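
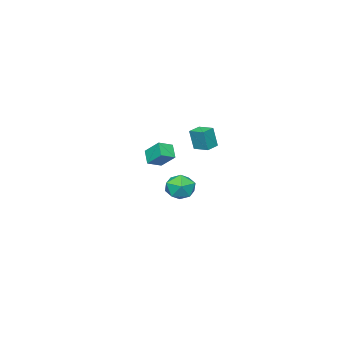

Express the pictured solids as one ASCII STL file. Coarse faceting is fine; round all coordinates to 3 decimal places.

solid 
facet normal -0.991 -0.004 0.132
outer loop
vertex -4.08 -2.446 -1.633
vertex -4.065 -1.426 -1.49
vertex -4.257 -2.257 -2.958
endloop
endfacet
facet normal -0.015 -0.990 -0.139
outer loop
vertex -3.415 -2.254 -3.07
vertex -4.08 -2.446 -1.633
vertex -4.257 -2.257 -2.958
endloop
endfacet
facet normal -0.991 -0.004 0.132
outer loop
vertex -4.257 -2.257 -2.958
vertex -4.065 -1.426 -1.49
vertex -4.242 -1.237 -2.815
endloop
endfacet
facet normal -0.131 0.140 -0.982
outer loop
vertex -4.242 -1.237 -2.815
vertex -3.415 -2.254 -3.07
vertex -4.257 -2.257 -2.958
endloop
endfacet
facet normal 0.131 -0.140 0.982
outer loop
vertex -4.08 -2.446 -1.633
vertex -3.223 -1.423 -1.602
vertex -4.065 -1.426 -1.49
endloop
endfacet
facet normal -0.015 -0.990 -0.139
outer loop
vertex -3.238 -2.443 -1.745
vertex -4.08 -2.446 -1.633
vertex -3.415 -2.254 -3.07
endloop
endfacet
facet normal 0.131 -0.140 0.982
outer loop
vertex -3.238 -2.443 -1.745
vertex -3.223 -1.423 -1.602
vertex -4.08 -2.446 -1.633
endloop
endfacet
facet normal 0.015 0.990 0.139
outer loop
vertex -4.065 -1.426 -1.49
vertex -3.223 -1.423 -1.602
vertex -4.242 -1.237 -2.815
endloop
endfacet
facet normal -0.131 0.140 -0.982
outer loop
vertex -3.4 -1.234 -2.927
vertex -3.415 -2.254 -3.07
vertex -4.242 -1.237 -2.815
endloop
endfacet
facet normal 0.015 0.990 0.139
outer loop
vertex -4.242 -1.237 -2.815
vertex -3.223 -1.423 -1.602
vertex -3.4 -1.234 -2.927
endloop
endfacet
facet normal 0.991 0.004 -0.132
outer loop
vertex -3.4 -1.234 -2.927
vertex -3.238 -2.443 -1.745
vertex -3.415 -2.254 -3.07
endloop
endfacet
facet normal 0.991 0.004 -0.132
outer loop
vertex -3.223 -1.423 -1.602
vertex -3.238 -2.443 -1.745
vertex -3.4 -1.234 -2.927
endloop
endfacet
facet normal -0.870 0.462 0.175
outer loop
vertex 3.161 3.371 -2.824
vertex 3.096 2.948 -2.028
vertex 3.511 3.749 -2.081
endloop
endfacet
facet normal -0.443 0.866 -0.232
outer loop
vertex 3.161 3.371 -2.824
vertex 3.511 3.749 -2.081
vertex 3.969 3.775 -2.86
endloop
endfacet
facet normal -0.284 0.495 -0.821
outer loop
vertex 3.161 3.371 -2.824
vertex 3.969 3.775 -2.86
vertex 3.837 2.99 -3.288
endloop
endfacet
facet normal -0.612 -0.137 -0.779
outer loop
vertex 3.161 3.371 -2.824
vertex 3.837 2.99 -3.288
vertex 3.297 2.478 -2.774
endloop
endfacet
facet normal -0.974 -0.157 -0.163
outer loop
vertex 3.161 3.371 -2.824
vertex 3.297 2.478 -2.774
vertex 3.096 2.948 -2.028
endloop
endfacet
facet normal 0.162 0.978 0.128
outer loop
vertex 3.969 3.775 -2.86
vertex 3.511 3.749 -2.081
vertex 4.403 3.602 -2.086
endloop
endfacet
facet normal -0.527 0.325 0.785
outer loop
vertex 3.511 3.749 -2.081
vertex 3.096 2.948 -2.028
vertex 3.863 3.09 -1.572
endloop
endfacet
facet normal -0.696 -0.677 0.239
outer loop
vertex 3.096 2.948 -2.028
vertex 3.297 2.478 -2.774
vertex 3.731 2.305 -2.0
endloop
endfacet
facet normal -0.110 -0.644 -0.757
outer loop
vertex 3.297 2.478 -2.774
vertex 3.837 2.99 -3.288
vertex 4.189 2.331 -2.779
endloop
endfacet
facet normal 0.420 0.379 -0.825
outer loop
vertex 3.837 2.99 -3.288
vertex 3.969 3.775 -2.86
vertex 4.604 3.132 -2.832
endloop
endfacet
facet normal 0.612 0.137 0.779
outer loop
vertex 4.539 2.709 -2.036
vertex 4.403 3.602 -2.086
vertex 3.863 3.09 -1.572
endloop
endfacet
facet normal 0.284 -0.495 0.821
outer loop
vertex 4.539 2.709 -2.036
vertex 3.863 3.09 -1.572
vertex 3.731 2.305 -2.0
endloop
endfacet
facet normal 0.443 -0.866 0.232
outer loop
vertex 4.539 2.709 -2.036
vertex 3.731 2.305 -2.0
vertex 4.189 2.331 -2.779
endloop
endfacet
facet normal 0.870 -0.462 -0.175
outer loop
vertex 4.539 2.709 -2.036
vertex 4.189 2.331 -2.779
vertex 4.604 3.132 -2.832
endloop
endfacet
facet normal 0.974 0.157 0.163
outer loop
vertex 4.539 2.709 -2.036
vertex 4.604 3.132 -2.832
vertex 4.403 3.602 -2.086
endloop
endfacet
facet normal 0.110 0.644 0.757
outer loop
vertex 3.863 3.09 -1.572
vertex 4.403 3.602 -2.086
vertex 3.511 3.749 -2.081
endloop
endfacet
facet normal -0.420 -0.379 0.825
outer loop
vertex 3.731 2.305 -2.0
vertex 3.863 3.09 -1.572
vertex 3.096 2.948 -2.028
endloop
endfacet
facet normal -0.162 -0.978 -0.128
outer loop
vertex 4.189 2.331 -2.779
vertex 3.731 2.305 -2.0
vertex 3.297 2.478 -2.774
endloop
endfacet
facet normal 0.527 -0.325 -0.785
outer loop
vertex 4.604 3.132 -2.832
vertex 4.189 2.331 -2.779
vertex 3.837 2.99 -3.288
endloop
endfacet
facet normal 0.696 0.677 -0.239
outer loop
vertex 4.403 3.602 -2.086
vertex 4.604 3.132 -2.832
vertex 3.969 3.775 -2.86
endloop
endfacet
facet normal -0.455 -0.584 0.672
outer loop
vertex -2.049 -3.63 -2.569
vertex -2.904 -3.352 -2.906
vertex -2.035 -4.638 -3.436
endloop
endfacet
facet normal 0.891 -0.289 0.351
outer loop
vertex -1.576 -4.048 -4.114
vertex -2.049 -3.63 -2.569
vertex -2.035 -4.638 -3.436
endloop
endfacet
facet normal -0.455 -0.584 0.672
outer loop
vertex -2.035 -4.638 -3.436
vertex -2.904 -3.352 -2.906
vertex -2.89 -4.36 -3.773
endloop
endfacet
facet normal 0.011 -0.758 -0.652
outer loop
vertex -2.89 -4.36 -3.773
vertex -1.576 -4.048 -4.114
vertex -2.035 -4.638 -3.436
endloop
endfacet
facet normal -0.011 0.758 0.652
outer loop
vertex -2.049 -3.63 -2.569
vertex -2.445 -2.762 -3.584
vertex -2.904 -3.352 -2.906
endloop
endfacet
facet normal 0.891 -0.289 0.351
outer loop
vertex -1.59 -3.04 -3.247
vertex -2.049 -3.63 -2.569
vertex -1.576 -4.048 -4.114
endloop
endfacet
facet normal -0.011 0.758 0.652
outer loop
vertex -1.59 -3.04 -3.247
vertex -2.445 -2.762 -3.584
vertex -2.049 -3.63 -2.569
endloop
endfacet
facet normal -0.891 0.289 -0.351
outer loop
vertex -2.904 -3.352 -2.906
vertex -2.445 -2.762 -3.584
vertex -2.89 -4.36 -3.773
endloop
endfacet
facet normal 0.011 -0.758 -0.652
outer loop
vertex -2.431 -3.77 -4.451
vertex -1.576 -4.048 -4.114
vertex -2.89 -4.36 -3.773
endloop
endfacet
facet normal -0.891 0.289 -0.351
outer loop
vertex -2.89 -4.36 -3.773
vertex -2.445 -2.762 -3.584
vertex -2.431 -3.77 -4.451
endloop
endfacet
facet normal 0.455 0.584 -0.672
outer loop
vertex -2.431 -3.77 -4.451
vertex -1.59 -3.04 -3.247
vertex -1.576 -4.048 -4.114
endloop
endfacet
facet normal 0.455 0.584 -0.672
outer loop
vertex -2.445 -2.762 -3.584
vertex -1.59 -3.04 -3.247
vertex -2.431 -3.77 -4.451
endloop
endfacet

endsolid


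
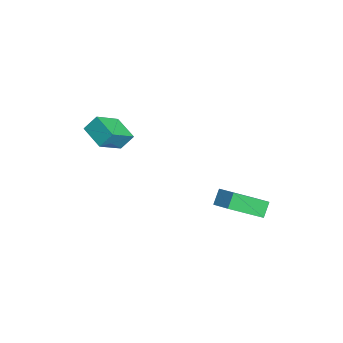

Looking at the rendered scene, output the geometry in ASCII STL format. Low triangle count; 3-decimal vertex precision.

solid 
facet normal -0.902 -0.337 0.270
outer loop
vertex -2.167 -2.165 2.176
vertex -2.192 -1.562 2.844
vertex -2.891 -1.053 1.145
endloop
endfacet
facet normal 0.028 -0.670 -0.742
outer loop
vertex -1.728 -0.618 0.796
vertex -2.167 -2.165 2.176
vertex -2.891 -1.053 1.145
endloop
endfacet
facet normal -0.902 -0.338 0.270
outer loop
vertex -2.891 -1.053 1.145
vertex -2.192 -1.562 2.844
vertex -2.917 -0.451 1.813
endloop
endfacet
facet normal -0.431 0.662 -0.613
outer loop
vertex -2.917 -0.451 1.813
vertex -1.728 -0.618 0.796
vertex -2.891 -1.053 1.145
endloop
endfacet
facet normal 0.431 -0.662 0.613
outer loop
vertex -2.167 -2.165 2.176
vertex -1.029 -1.127 2.495
vertex -2.192 -1.562 2.844
endloop
endfacet
facet normal 0.028 -0.670 -0.742
outer loop
vertex -1.003 -1.729 1.827
vertex -2.167 -2.165 2.176
vertex -1.728 -0.618 0.796
endloop
endfacet
facet normal 0.432 -0.662 0.613
outer loop
vertex -1.003 -1.729 1.827
vertex -1.029 -1.127 2.495
vertex -2.167 -2.165 2.176
endloop
endfacet
facet normal -0.028 0.670 0.742
outer loop
vertex -2.192 -1.562 2.844
vertex -1.029 -1.127 2.495
vertex -2.917 -0.451 1.813
endloop
endfacet
facet normal -0.432 0.661 -0.613
outer loop
vertex -1.753 -0.015 1.464
vertex -1.728 -0.618 0.796
vertex -2.917 -0.451 1.813
endloop
endfacet
facet normal -0.028 0.670 0.742
outer loop
vertex -2.917 -0.451 1.813
vertex -1.029 -1.127 2.495
vertex -1.753 -0.015 1.464
endloop
endfacet
facet normal 0.902 0.337 -0.271
outer loop
vertex -1.753 -0.015 1.464
vertex -1.003 -1.729 1.827
vertex -1.728 -0.618 0.796
endloop
endfacet
facet normal 0.902 0.338 -0.269
outer loop
vertex -1.029 -1.127 2.495
vertex -1.003 -1.729 1.827
vertex -1.753 -0.015 1.464
endloop
endfacet
facet normal -0.831 -0.374 -0.412
outer loop
vertex 1.049 3.094 -0.471
vertex 0.898 4.787 -1.704
vertex 1.518 2.704 -1.064
endloop
endfacet
facet normal 0.072 -0.806 0.587
outer loop
vertex 2.382 3.093 -0.636
vertex 1.049 3.094 -0.471
vertex 1.518 2.704 -1.064
endloop
endfacet
facet normal -0.832 -0.374 -0.411
outer loop
vertex 1.518 2.704 -1.064
vertex 0.898 4.787 -1.704
vertex 1.366 4.397 -2.297
endloop
endfacet
facet normal 0.552 -0.458 -0.697
outer loop
vertex 1.366 4.397 -2.297
vertex 2.382 3.093 -0.636
vertex 1.518 2.704 -1.064
endloop
endfacet
facet normal -0.552 0.458 0.697
outer loop
vertex 1.049 3.094 -0.471
vertex 1.762 5.176 -1.276
vertex 0.898 4.787 -1.704
endloop
endfacet
facet normal 0.072 -0.806 0.587
outer loop
vertex 1.914 3.483 -0.043
vertex 1.049 3.094 -0.471
vertex 2.382 3.093 -0.636
endloop
endfacet
facet normal -0.551 0.458 0.697
outer loop
vertex 1.914 3.483 -0.043
vertex 1.762 5.176 -1.276
vertex 1.049 3.094 -0.471
endloop
endfacet
facet normal -0.072 0.806 -0.587
outer loop
vertex 0.898 4.787 -1.704
vertex 1.762 5.176 -1.276
vertex 1.366 4.397 -2.297
endloop
endfacet
facet normal 0.551 -0.459 -0.697
outer loop
vertex 2.231 4.786 -1.869
vertex 2.382 3.093 -0.636
vertex 1.366 4.397 -2.297
endloop
endfacet
facet normal -0.072 0.806 -0.587
outer loop
vertex 1.366 4.397 -2.297
vertex 1.762 5.176 -1.276
vertex 2.231 4.786 -1.869
endloop
endfacet
facet normal 0.832 0.373 0.411
outer loop
vertex 2.231 4.786 -1.869
vertex 1.914 3.483 -0.043
vertex 2.382 3.093 -0.636
endloop
endfacet
facet normal 0.831 0.374 0.411
outer loop
vertex 1.762 5.176 -1.276
vertex 1.914 3.483 -0.043
vertex 2.231 4.786 -1.869
endloop
endfacet

endsolid


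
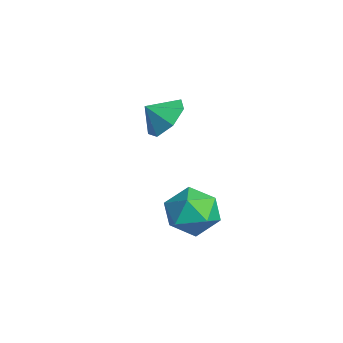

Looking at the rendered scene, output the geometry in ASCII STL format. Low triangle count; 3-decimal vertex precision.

solid 
facet normal 0.175 0.735 -0.655
outer loop
vertex -2.151 -0.625 -1.225
vertex -2.88 -0.061 -0.787
vertex -1.885 -0.099 -0.564
endloop
endfacet
facet normal 0.583 -0.733 0.349
outer loop
vertex -2.151 -0.625 -1.225
vertex -1.885 -0.099 -0.564
vertex -3.06 -0.819 -0.113
endloop
endfacet
facet normal 0.175 0.736 -0.654
outer loop
vertex -1.885 -0.099 -0.564
vertex -2.88 -0.061 -0.787
vertex -2.368 0.454 -0.071
endloop
endfacet
facet normal 0.495 -0.296 0.817
outer loop
vertex -1.885 -0.099 -0.564
vertex -2.368 0.454 -0.071
vertex -3.06 -0.819 -0.113
endloop
endfacet
facet normal 0.175 0.736 -0.654
outer loop
vertex -2.368 0.454 -0.071
vertex -2.88 -0.061 -0.787
vertex -3.237 0.62 -0.117
endloop
endfacet
facet normal -0.054 -0.004 0.999
outer loop
vertex -2.368 0.454 -0.071
vertex -3.237 0.62 -0.117
vertex -3.06 -0.819 -0.113
endloop
endfacet
facet normal 0.176 0.736 -0.654
outer loop
vertex -3.237 0.62 -0.117
vertex -2.88 -0.061 -0.787
vertex -3.836 0.273 -0.668
endloop
endfacet
facet normal -0.650 -0.078 0.756
outer loop
vertex -3.237 0.62 -0.117
vertex -3.836 0.273 -0.668
vertex -3.06 -0.819 -0.113
endloop
endfacet
facet normal 0.175 0.735 -0.655
outer loop
vertex -3.836 0.273 -0.668
vertex -2.88 -0.061 -0.787
vertex -3.716 -0.326 -1.308
endloop
endfacet
facet normal -0.844 -0.461 0.273
outer loop
vertex -3.836 0.273 -0.668
vertex -3.716 -0.326 -1.308
vertex -3.06 -0.819 -0.113
endloop
endfacet
facet normal 0.175 0.735 -0.655
outer loop
vertex -3.716 -0.326 -1.308
vertex -2.88 -0.061 -0.787
vertex -2.966 -0.725 -1.556
endloop
endfacet
facet normal -0.490 -0.867 -0.088
outer loop
vertex -3.716 -0.326 -1.308
vertex -2.966 -0.725 -1.556
vertex -3.06 -0.819 -0.113
endloop
endfacet
facet normal 0.176 0.735 -0.655
outer loop
vertex -2.966 -0.725 -1.556
vertex -2.88 -0.061 -0.787
vertex -2.151 -0.625 -1.225
endloop
endfacet
facet normal 0.144 -0.988 -0.055
outer loop
vertex -2.966 -0.725 -1.556
vertex -2.151 -0.625 -1.225
vertex -3.06 -0.819 -0.113
endloop
endfacet
facet normal -0.425 0.656 0.624
outer loop
vertex 0.444 0.527 -3.101
vertex 0.466 -0.241 -2.279
vertex 1.337 0.457 -2.419
endloop
endfacet
facet normal -0.026 0.990 0.136
outer loop
vertex 0.444 0.527 -3.101
vertex 1.337 0.457 -2.419
vertex 1.483 0.612 -3.524
endloop
endfacet
facet normal -0.274 0.815 -0.510
outer loop
vertex 0.444 0.527 -3.101
vertex 1.483 0.612 -3.524
vertex 0.702 0.01 -4.066
endloop
endfacet
facet normal -0.827 0.373 -0.421
outer loop
vertex 0.444 0.527 -3.101
vertex 0.702 0.01 -4.066
vertex 0.073 -0.517 -3.296
endloop
endfacet
facet normal -0.920 0.274 0.281
outer loop
vertex 0.444 0.527 -3.101
vertex 0.073 -0.517 -3.296
vertex 0.466 -0.241 -2.279
endloop
endfacet
facet normal 0.641 0.744 0.189
outer loop
vertex 1.483 0.612 -3.524
vertex 1.337 0.457 -2.419
vertex 2.147 -0.103 -2.964
endloop
endfacet
facet normal -0.004 0.202 0.979
outer loop
vertex 1.337 0.457 -2.419
vertex 0.466 -0.241 -2.279
vertex 1.518 -0.63 -2.194
endloop
endfacet
facet normal -0.805 -0.416 0.424
outer loop
vertex 0.466 -0.241 -2.279
vertex 0.073 -0.517 -3.296
vertex 0.737 -1.232 -2.736
endloop
endfacet
facet normal -0.655 -0.256 -0.711
outer loop
vertex 0.073 -0.517 -3.296
vertex 0.702 0.01 -4.066
vertex 0.883 -1.077 -3.841
endloop
endfacet
facet normal 0.239 0.460 -0.855
outer loop
vertex 0.702 0.01 -4.066
vertex 1.483 0.612 -3.524
vertex 1.754 -0.379 -3.981
endloop
endfacet
facet normal 0.827 -0.373 0.421
outer loop
vertex 1.776 -1.147 -3.159
vertex 2.147 -0.103 -2.964
vertex 1.518 -0.63 -2.194
endloop
endfacet
facet normal 0.274 -0.815 0.510
outer loop
vertex 1.776 -1.147 -3.159
vertex 1.518 -0.63 -2.194
vertex 0.737 -1.232 -2.736
endloop
endfacet
facet normal 0.026 -0.990 -0.136
outer loop
vertex 1.776 -1.147 -3.159
vertex 0.737 -1.232 -2.736
vertex 0.883 -1.077 -3.841
endloop
endfacet
facet normal 0.425 -0.656 -0.624
outer loop
vertex 1.776 -1.147 -3.159
vertex 0.883 -1.077 -3.841
vertex 1.754 -0.379 -3.981
endloop
endfacet
facet normal 0.920 -0.274 -0.281
outer loop
vertex 1.776 -1.147 -3.159
vertex 1.754 -0.379 -3.981
vertex 2.147 -0.103 -2.964
endloop
endfacet
facet normal 0.655 0.256 0.711
outer loop
vertex 1.518 -0.63 -2.194
vertex 2.147 -0.103 -2.964
vertex 1.337 0.457 -2.419
endloop
endfacet
facet normal -0.239 -0.460 0.855
outer loop
vertex 0.737 -1.232 -2.736
vertex 1.518 -0.63 -2.194
vertex 0.466 -0.241 -2.279
endloop
endfacet
facet normal -0.641 -0.744 -0.189
outer loop
vertex 0.883 -1.077 -3.841
vertex 0.737 -1.232 -2.736
vertex 0.073 -0.517 -3.296
endloop
endfacet
facet normal 0.004 -0.202 -0.979
outer loop
vertex 1.754 -0.379 -3.981
vertex 0.883 -1.077 -3.841
vertex 0.702 0.01 -4.066
endloop
endfacet
facet normal 0.805 0.416 -0.424
outer loop
vertex 2.147 -0.103 -2.964
vertex 1.754 -0.379 -3.981
vertex 1.483 0.612 -3.524
endloop
endfacet

endsolid


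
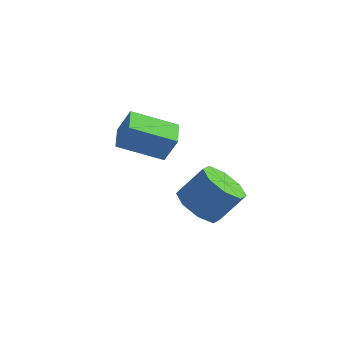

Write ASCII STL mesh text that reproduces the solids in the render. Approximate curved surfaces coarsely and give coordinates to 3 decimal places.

solid 
facet normal -0.501 -0.415 -0.760
outer loop
vertex 2.638 0.677 0.85
vertex 1.876 0.491 1.454
vertex 2.138 1.246 0.869
endloop
endfacet
facet normal 0.560 0.514 -0.650
outer loop
vertex 2.638 0.677 0.85
vertex 2.138 1.246 0.869
vertex 3.385 1.294 1.981
endloop
endfacet
facet normal 0.560 0.515 -0.650
outer loop
vertex 3.385 1.294 1.981
vertex 2.138 1.246 0.869
vertex 2.885 1.863 2.001
endloop
endfacet
facet normal 0.502 0.415 0.759
outer loop
vertex 3.385 1.294 1.981
vertex 2.885 1.863 2.001
vertex 2.624 1.109 2.586
endloop
endfacet
facet normal -0.502 -0.414 -0.759
outer loop
vertex 2.138 1.246 0.869
vertex 1.876 0.491 1.454
vertex 1.485 1.373 1.232
endloop
endfacet
facet normal -0.071 0.895 -0.441
outer loop
vertex 2.138 1.246 0.869
vertex 1.485 1.373 1.232
vertex 2.885 1.863 2.001
endloop
endfacet
facet normal -0.071 0.895 -0.441
outer loop
vertex 2.885 1.863 2.001
vertex 1.485 1.373 1.232
vertex 2.232 1.99 2.363
endloop
endfacet
facet normal 0.502 0.415 0.759
outer loop
vertex 2.885 1.863 2.001
vertex 2.232 1.99 2.363
vertex 2.624 1.109 2.586
endloop
endfacet
facet normal -0.501 -0.414 -0.760
outer loop
vertex 1.485 1.373 1.232
vertex 1.876 0.491 1.454
vertex 1.061 0.983 1.724
endloop
endfacet
facet normal -0.660 0.751 0.026
outer loop
vertex 1.485 1.373 1.232
vertex 1.061 0.983 1.724
vertex 2.232 1.99 2.363
endloop
endfacet
facet normal -0.660 0.751 0.025
outer loop
vertex 2.232 1.99 2.363
vertex 1.061 0.983 1.724
vertex 1.808 1.601 2.856
endloop
endfacet
facet normal 0.502 0.415 0.759
outer loop
vertex 2.232 1.99 2.363
vertex 1.808 1.601 2.856
vertex 2.624 1.109 2.586
endloop
endfacet
facet normal -0.502 -0.415 -0.759
outer loop
vertex 1.061 0.983 1.724
vertex 1.876 0.491 1.454
vertex 1.115 0.306 2.059
endloop
endfacet
facet normal -0.862 0.168 0.478
outer loop
vertex 1.061 0.983 1.724
vertex 1.115 0.306 2.059
vertex 1.808 1.601 2.856
endloop
endfacet
facet normal -0.862 0.167 0.478
outer loop
vertex 1.808 1.601 2.856
vertex 1.115 0.306 2.059
vertex 1.862 0.923 3.19
endloop
endfacet
facet normal 0.501 0.414 0.760
outer loop
vertex 1.808 1.601 2.856
vertex 1.862 0.923 3.19
vertex 2.624 1.109 2.586
endloop
endfacet
facet normal -0.502 -0.415 -0.759
outer loop
vertex 1.115 0.306 2.059
vertex 1.876 0.491 1.454
vertex 1.615 -0.263 2.039
endloop
endfacet
facet normal -0.559 -0.514 0.650
outer loop
vertex 1.115 0.306 2.059
vertex 1.615 -0.263 2.039
vertex 1.862 0.923 3.19
endloop
endfacet
facet normal -0.560 -0.514 0.650
outer loop
vertex 1.862 0.923 3.19
vertex 1.615 -0.263 2.039
vertex 2.362 0.354 3.171
endloop
endfacet
facet normal 0.501 0.415 0.760
outer loop
vertex 1.862 0.923 3.19
vertex 2.362 0.354 3.171
vertex 2.624 1.109 2.586
endloop
endfacet
facet normal -0.502 -0.415 -0.759
outer loop
vertex 1.615 -0.263 2.039
vertex 1.876 0.491 1.454
vertex 2.268 -0.39 1.677
endloop
endfacet
facet normal 0.071 -0.895 0.441
outer loop
vertex 1.615 -0.263 2.039
vertex 2.268 -0.39 1.677
vertex 2.362 0.354 3.171
endloop
endfacet
facet normal 0.071 -0.895 0.441
outer loop
vertex 2.362 0.354 3.171
vertex 2.268 -0.39 1.677
vertex 3.015 0.227 2.808
endloop
endfacet
facet normal 0.502 0.414 0.759
outer loop
vertex 2.362 0.354 3.171
vertex 3.015 0.227 2.808
vertex 2.624 1.109 2.586
endloop
endfacet
facet normal -0.502 -0.415 -0.759
outer loop
vertex 2.268 -0.39 1.677
vertex 1.876 0.491 1.454
vertex 2.692 -0.001 1.184
endloop
endfacet
facet normal 0.659 -0.751 -0.026
outer loop
vertex 2.268 -0.39 1.677
vertex 2.692 -0.001 1.184
vertex 3.015 0.227 2.808
endloop
endfacet
facet normal 0.660 -0.751 -0.026
outer loop
vertex 3.015 0.227 2.808
vertex 2.692 -0.001 1.184
vertex 3.439 0.617 2.316
endloop
endfacet
facet normal 0.501 0.414 0.760
outer loop
vertex 3.015 0.227 2.808
vertex 3.439 0.617 2.316
vertex 2.624 1.109 2.586
endloop
endfacet
facet normal -0.501 -0.414 -0.760
outer loop
vertex 2.692 -0.001 1.184
vertex 1.876 0.491 1.454
vertex 2.638 0.677 0.85
endloop
endfacet
facet normal 0.862 -0.167 -0.478
outer loop
vertex 2.692 -0.001 1.184
vertex 2.638 0.677 0.85
vertex 3.439 0.617 2.316
endloop
endfacet
facet normal 0.862 -0.168 -0.478
outer loop
vertex 3.439 0.617 2.316
vertex 2.638 0.677 0.85
vertex 3.385 1.294 1.981
endloop
endfacet
facet normal 0.502 0.415 0.759
outer loop
vertex 3.439 0.617 2.316
vertex 3.385 1.294 1.981
vertex 2.624 1.109 2.586
endloop
endfacet
facet normal -0.820 -0.404 0.406
outer loop
vertex -1.65 2.173 3.474
vertex -2.094 3.194 3.592
vertex -2.165 2.079 2.34
endloop
endfacet
facet normal 0.397 -0.912 -0.105
outer loop
vertex -0.566 2.866 1.548
vertex -1.65 2.173 3.474
vertex -2.165 2.079 2.34
endloop
endfacet
facet normal -0.821 -0.403 0.405
outer loop
vertex -2.165 2.079 2.34
vertex -2.094 3.194 3.592
vertex -2.609 3.101 2.457
endloop
endfacet
facet normal -0.413 -0.075 -0.908
outer loop
vertex -2.609 3.101 2.457
vertex -0.566 2.866 1.548
vertex -2.165 2.079 2.34
endloop
endfacet
facet normal 0.413 0.075 0.908
outer loop
vertex -1.65 2.173 3.474
vertex -0.495 3.981 2.8
vertex -2.094 3.194 3.592
endloop
endfacet
facet normal 0.396 -0.912 -0.105
outer loop
vertex -0.051 2.959 2.683
vertex -1.65 2.173 3.474
vertex -0.566 2.866 1.548
endloop
endfacet
facet normal 0.412 0.075 0.908
outer loop
vertex -0.051 2.959 2.683
vertex -0.495 3.981 2.8
vertex -1.65 2.173 3.474
endloop
endfacet
facet normal -0.397 0.912 0.105
outer loop
vertex -2.094 3.194 3.592
vertex -0.495 3.981 2.8
vertex -2.609 3.101 2.457
endloop
endfacet
facet normal -0.413 -0.074 -0.908
outer loop
vertex -1.01 3.887 1.666
vertex -0.566 2.866 1.548
vertex -2.609 3.101 2.457
endloop
endfacet
facet normal -0.397 0.912 0.105
outer loop
vertex -2.609 3.101 2.457
vertex -0.495 3.981 2.8
vertex -1.01 3.887 1.666
endloop
endfacet
facet normal 0.820 0.404 -0.405
outer loop
vertex -1.01 3.887 1.666
vertex -0.051 2.959 2.683
vertex -0.566 2.866 1.548
endloop
endfacet
facet normal 0.820 0.403 -0.406
outer loop
vertex -0.495 3.981 2.8
vertex -0.051 2.959 2.683
vertex -1.01 3.887 1.666
endloop
endfacet

endsolid


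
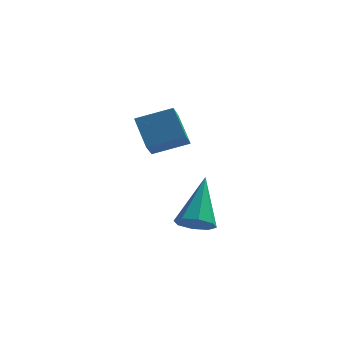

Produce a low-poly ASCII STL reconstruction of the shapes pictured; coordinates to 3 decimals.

solid 
facet normal -0.406 0.548 0.732
outer loop
vertex 0.022 2.646 3.561
vertex 1.356 3.0 4.036
vertex 0.023 3.623 2.83
endloop
endfacet
facet normal -0.914 -0.243 -0.326
outer loop
vertex 0.604 2.84 1.784
vertex 0.022 2.646 3.561
vertex 0.023 3.623 2.83
endloop
endfacet
facet normal -0.406 0.548 0.732
outer loop
vertex 0.023 3.623 2.83
vertex 1.356 3.0 4.036
vertex 1.358 3.977 3.306
endloop
endfacet
facet normal 0.001 0.801 -0.599
outer loop
vertex 1.358 3.977 3.306
vertex 0.604 2.84 1.784
vertex 0.023 3.623 2.83
endloop
endfacet
facet normal -0.001 -0.801 0.599
outer loop
vertex 0.022 2.646 3.561
vertex 1.937 2.217 2.99
vertex 1.356 3.0 4.036
endloop
endfacet
facet normal -0.914 -0.242 -0.326
outer loop
vertex 0.602 1.863 2.514
vertex 0.022 2.646 3.561
vertex 0.604 2.84 1.784
endloop
endfacet
facet normal -0.001 -0.801 0.599
outer loop
vertex 0.602 1.863 2.514
vertex 1.937 2.217 2.99
vertex 0.022 2.646 3.561
endloop
endfacet
facet normal 0.914 0.242 0.326
outer loop
vertex 1.356 3.0 4.036
vertex 1.937 2.217 2.99
vertex 1.358 3.977 3.306
endloop
endfacet
facet normal 0.001 0.801 -0.599
outer loop
vertex 1.938 3.194 2.259
vertex 0.604 2.84 1.784
vertex 1.358 3.977 3.306
endloop
endfacet
facet normal 0.914 0.242 0.325
outer loop
vertex 1.358 3.977 3.306
vertex 1.937 2.217 2.99
vertex 1.938 3.194 2.259
endloop
endfacet
facet normal 0.406 -0.548 -0.732
outer loop
vertex 1.938 3.194 2.259
vertex 0.602 1.863 2.514
vertex 0.604 2.84 1.784
endloop
endfacet
facet normal 0.406 -0.548 -0.732
outer loop
vertex 1.937 2.217 2.99
vertex 0.602 1.863 2.514
vertex 1.938 3.194 2.259
endloop
endfacet
facet normal -0.048 -0.687 -0.725
outer loop
vertex 3.215 -0.823 -0.046
vertex 2.85 -1.269 0.401
vertex 2.662 -0.751 -0.078
endloop
endfacet
facet normal 0.141 0.888 -0.438
outer loop
vertex 3.215 -0.823 -0.046
vertex 2.662 -0.751 -0.078
vertex 2.95 0.209 1.959
endloop
endfacet
facet normal -0.046 -0.687 -0.725
outer loop
vertex 2.662 -0.751 -0.078
vertex 2.85 -1.269 0.401
vertex 2.219 -0.983 0.17
endloop
endfacet
facet normal -0.565 0.774 -0.285
outer loop
vertex 2.662 -0.751 -0.078
vertex 2.219 -0.983 0.17
vertex 2.95 0.209 1.959
endloop
endfacet
facet normal -0.047 -0.688 -0.724
outer loop
vertex 2.219 -0.983 0.17
vertex 2.85 -1.269 0.401
vertex 2.145 -1.382 0.554
endloop
endfacet
facet normal -0.931 0.328 0.162
outer loop
vertex 2.219 -0.983 0.17
vertex 2.145 -1.382 0.554
vertex 2.95 0.209 1.959
endloop
endfacet
facet normal -0.047 -0.688 -0.725
outer loop
vertex 2.145 -1.382 0.554
vertex 2.85 -1.269 0.401
vertex 2.484 -1.715 0.848
endloop
endfacet
facet normal -0.743 -0.190 0.641
outer loop
vertex 2.145 -1.382 0.554
vertex 2.484 -1.715 0.848
vertex 2.95 0.209 1.959
endloop
endfacet
facet normal -0.048 -0.687 -0.725
outer loop
vertex 2.484 -1.715 0.848
vertex 2.85 -1.269 0.401
vertex 3.037 -1.787 0.88
endloop
endfacet
facet normal -0.112 -0.476 0.872
outer loop
vertex 2.484 -1.715 0.848
vertex 3.037 -1.787 0.88
vertex 2.95 0.209 1.959
endloop
endfacet
facet normal -0.047 -0.687 -0.725
outer loop
vertex 3.037 -1.787 0.88
vertex 2.85 -1.269 0.401
vertex 3.48 -1.555 0.631
endloop
endfacet
facet normal 0.594 -0.363 0.718
outer loop
vertex 3.037 -1.787 0.88
vertex 3.48 -1.555 0.631
vertex 2.95 0.209 1.959
endloop
endfacet
facet normal -0.047 -0.687 -0.725
outer loop
vertex 3.48 -1.555 0.631
vertex 2.85 -1.269 0.401
vertex 3.554 -1.156 0.248
endloop
endfacet
facet normal 0.959 0.083 0.272
outer loop
vertex 3.48 -1.555 0.631
vertex 3.554 -1.156 0.248
vertex 2.95 0.209 1.959
endloop
endfacet
facet normal -0.047 -0.688 -0.725
outer loop
vertex 3.554 -1.156 0.248
vertex 2.85 -1.269 0.401
vertex 3.215 -0.823 -0.046
endloop
endfacet
facet normal 0.771 0.602 -0.208
outer loop
vertex 3.554 -1.156 0.248
vertex 3.215 -0.823 -0.046
vertex 2.95 0.209 1.959
endloop
endfacet

endsolid


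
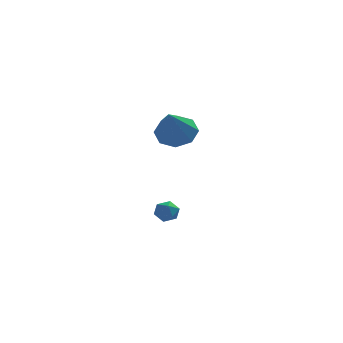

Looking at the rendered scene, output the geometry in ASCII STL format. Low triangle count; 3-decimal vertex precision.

solid 
facet normal -0.865 0.445 0.232
outer loop
vertex 0.029 3.056 -2.444
vertex -0.292 2.59 -2.747
vertex -0.155 2.531 -2.123
endloop
endfacet
facet normal -0.370 0.576 0.729
outer loop
vertex 0.029 3.056 -2.444
vertex -0.155 2.531 -2.123
vertex 0.428 2.78 -2.024
endloop
endfacet
facet normal 0.184 0.893 0.411
outer loop
vertex 0.029 3.056 -2.444
vertex 0.428 2.78 -2.024
vertex 0.651 2.993 -2.586
endloop
endfacet
facet normal 0.032 0.958 -0.285
outer loop
vertex 0.029 3.056 -2.444
vertex 0.651 2.993 -2.586
vertex 0.206 2.875 -3.033
endloop
endfacet
facet normal -0.617 0.681 -0.395
outer loop
vertex 0.029 3.056 -2.444
vertex 0.206 2.875 -3.033
vertex -0.292 2.59 -2.747
endloop
endfacet
facet normal -0.146 -0.050 0.988
outer loop
vertex 0.428 2.78 -2.024
vertex -0.155 2.531 -2.123
vertex 0.354 2.145 -2.067
endloop
endfacet
facet normal -0.947 -0.262 0.183
outer loop
vertex -0.155 2.531 -2.123
vertex -0.292 2.59 -2.747
vertex -0.091 2.027 -2.514
endloop
endfacet
facet normal -0.545 0.120 -0.830
outer loop
vertex -0.292 2.59 -2.747
vertex 0.206 2.875 -3.033
vertex 0.132 2.24 -3.076
endloop
endfacet
facet normal 0.503 0.569 -0.651
outer loop
vertex 0.206 2.875 -3.033
vertex 0.651 2.993 -2.586
vertex 0.715 2.489 -2.977
endloop
endfacet
facet normal 0.749 0.463 0.473
outer loop
vertex 0.651 2.993 -2.586
vertex 0.428 2.78 -2.024
vertex 0.852 2.43 -2.353
endloop
endfacet
facet normal -0.032 -0.958 0.285
outer loop
vertex 0.531 1.964 -2.656
vertex 0.354 2.145 -2.067
vertex -0.091 2.027 -2.514
endloop
endfacet
facet normal -0.184 -0.893 -0.411
outer loop
vertex 0.531 1.964 -2.656
vertex -0.091 2.027 -2.514
vertex 0.132 2.24 -3.076
endloop
endfacet
facet normal 0.370 -0.576 -0.729
outer loop
vertex 0.531 1.964 -2.656
vertex 0.132 2.24 -3.076
vertex 0.715 2.489 -2.977
endloop
endfacet
facet normal 0.865 -0.445 -0.232
outer loop
vertex 0.531 1.964 -2.656
vertex 0.715 2.489 -2.977
vertex 0.852 2.43 -2.353
endloop
endfacet
facet normal 0.617 -0.681 0.395
outer loop
vertex 0.531 1.964 -2.656
vertex 0.852 2.43 -2.353
vertex 0.354 2.145 -2.067
endloop
endfacet
facet normal -0.503 -0.569 0.651
outer loop
vertex -0.091 2.027 -2.514
vertex 0.354 2.145 -2.067
vertex -0.155 2.531 -2.123
endloop
endfacet
facet normal -0.749 -0.463 -0.473
outer loop
vertex 0.132 2.24 -3.076
vertex -0.091 2.027 -2.514
vertex -0.292 2.59 -2.747
endloop
endfacet
facet normal 0.146 0.050 -0.988
outer loop
vertex 0.715 2.489 -2.977
vertex 0.132 2.24 -3.076
vertex 0.206 2.875 -3.033
endloop
endfacet
facet normal 0.947 0.262 -0.183
outer loop
vertex 0.852 2.43 -2.353
vertex 0.715 2.489 -2.977
vertex 0.651 2.993 -2.586
endloop
endfacet
facet normal 0.545 -0.120 0.830
outer loop
vertex 0.354 2.145 -2.067
vertex 0.852 2.43 -2.353
vertex 0.428 2.78 -2.024
endloop
endfacet
facet normal 0.157 0.698 -0.699
outer loop
vertex 1.371 0.624 2.329
vertex 0.705 1.212 2.766
vertex 1.682 1.076 2.85
endloop
endfacet
facet normal 0.760 -0.641 0.103
outer loop
vertex 1.371 0.624 2.329
vertex 1.682 1.076 2.85
vertex 0.375 -0.252 4.234
endloop
endfacet
facet normal 0.157 0.697 -0.700
outer loop
vertex 1.682 1.076 2.85
vertex 0.705 1.212 2.766
vertex 1.421 1.609 3.322
endloop
endfacet
facet normal 0.786 -0.147 0.601
outer loop
vertex 1.682 1.076 2.85
vertex 1.421 1.609 3.322
vertex 0.375 -0.252 4.234
endloop
endfacet
facet normal 0.157 0.697 -0.700
outer loop
vertex 1.421 1.609 3.322
vertex 0.705 1.212 2.766
vertex 0.741 1.909 3.468
endloop
endfacet
facet normal 0.314 0.269 0.910
outer loop
vertex 1.421 1.609 3.322
vertex 0.741 1.909 3.468
vertex 0.375 -0.252 4.234
endloop
endfacet
facet normal 0.157 0.697 -0.700
outer loop
vertex 0.741 1.909 3.468
vertex 0.705 1.212 2.766
vertex 0.04 1.8 3.202
endloop
endfacet
facet normal -0.379 0.366 0.850
outer loop
vertex 0.741 1.909 3.468
vertex 0.04 1.8 3.202
vertex 0.375 -0.252 4.234
endloop
endfacet
facet normal 0.158 0.697 -0.699
outer loop
vertex 0.04 1.8 3.202
vertex 0.705 1.212 2.766
vertex -0.272 1.348 2.681
endloop
endfacet
facet normal -0.886 0.085 0.457
outer loop
vertex 0.04 1.8 3.202
vertex -0.272 1.348 2.681
vertex 0.375 -0.252 4.234
endloop
endfacet
facet normal 0.158 0.697 -0.700
outer loop
vertex -0.272 1.348 2.681
vertex 0.705 1.212 2.766
vertex -0.011 0.815 2.209
endloop
endfacet
facet normal -0.911 -0.409 -0.042
outer loop
vertex -0.272 1.348 2.681
vertex -0.011 0.815 2.209
vertex 0.375 -0.252 4.234
endloop
endfacet
facet normal 0.157 0.697 -0.699
outer loop
vertex -0.011 0.815 2.209
vertex 0.705 1.212 2.766
vertex 0.669 0.515 2.063
endloop
endfacet
facet normal -0.440 -0.826 -0.352
outer loop
vertex -0.011 0.815 2.209
vertex 0.669 0.515 2.063
vertex 0.375 -0.252 4.234
endloop
endfacet
facet normal 0.157 0.697 -0.699
outer loop
vertex 0.669 0.515 2.063
vertex 0.705 1.212 2.766
vertex 1.371 0.624 2.329
endloop
endfacet
facet normal 0.254 -0.922 -0.291
outer loop
vertex 0.669 0.515 2.063
vertex 1.371 0.624 2.329
vertex 0.375 -0.252 4.234
endloop
endfacet

endsolid


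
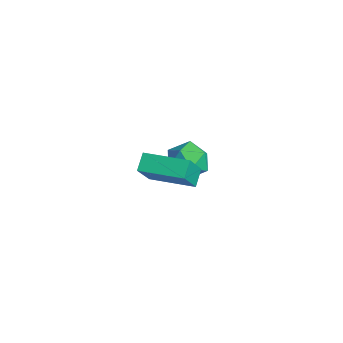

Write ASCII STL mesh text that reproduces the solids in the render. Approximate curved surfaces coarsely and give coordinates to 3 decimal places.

solid 
facet normal -0.574 0.471 0.669
outer loop
vertex 1.326 -0.016 4.029
vertex 2.487 1.346 4.066
vertex 0.502 0.72 2.803
endloop
endfacet
facet normal -0.648 -0.761 -0.021
outer loop
vertex 0.973 0.334 2.254
vertex 1.326 -0.016 4.029
vertex 0.502 0.72 2.803
endloop
endfacet
facet normal -0.574 0.471 0.669
outer loop
vertex 0.502 0.72 2.803
vertex 2.487 1.346 4.066
vertex 1.663 2.082 2.84
endloop
endfacet
facet normal -0.500 0.446 -0.742
outer loop
vertex 1.663 2.082 2.84
vertex 0.973 0.334 2.254
vertex 0.502 0.72 2.803
endloop
endfacet
facet normal 0.500 -0.446 0.742
outer loop
vertex 1.326 -0.016 4.029
vertex 2.958 0.96 3.517
vertex 2.487 1.346 4.066
endloop
endfacet
facet normal -0.648 -0.761 -0.021
outer loop
vertex 1.797 -0.402 3.48
vertex 1.326 -0.016 4.029
vertex 0.973 0.334 2.254
endloop
endfacet
facet normal 0.500 -0.446 0.742
outer loop
vertex 1.797 -0.402 3.48
vertex 2.958 0.96 3.517
vertex 1.326 -0.016 4.029
endloop
endfacet
facet normal 0.648 0.761 0.021
outer loop
vertex 2.487 1.346 4.066
vertex 2.958 0.96 3.517
vertex 1.663 2.082 2.84
endloop
endfacet
facet normal -0.500 0.446 -0.742
outer loop
vertex 2.134 1.696 2.291
vertex 0.973 0.334 2.254
vertex 1.663 2.082 2.84
endloop
endfacet
facet normal 0.648 0.761 0.021
outer loop
vertex 1.663 2.082 2.84
vertex 2.958 0.96 3.517
vertex 2.134 1.696 2.291
endloop
endfacet
facet normal 0.574 -0.471 -0.669
outer loop
vertex 2.134 1.696 2.291
vertex 1.797 -0.402 3.48
vertex 0.973 0.334 2.254
endloop
endfacet
facet normal 0.574 -0.471 -0.669
outer loop
vertex 2.958 0.96 3.517
vertex 1.797 -0.402 3.48
vertex 2.134 1.696 2.291
endloop
endfacet
facet normal -0.133 0.773 0.620
outer loop
vertex -2.619 3.958 0.31
vertex -2.871 3.348 1.017
vertex -1.944 3.599 0.903
endloop
endfacet
facet normal 0.370 0.919 0.136
outer loop
vertex -2.619 3.958 0.31
vertex -1.944 3.599 0.903
vertex -1.767 3.668 -0.045
endloop
endfacet
facet normal 0.078 0.856 -0.511
outer loop
vertex -2.619 3.958 0.31
vertex -1.767 3.668 -0.045
vertex -2.584 3.46 -0.518
endloop
endfacet
facet normal -0.607 0.670 -0.428
outer loop
vertex -2.619 3.958 0.31
vertex -2.584 3.46 -0.518
vertex -3.267 3.261 0.138
endloop
endfacet
facet normal -0.737 0.619 0.271
outer loop
vertex -2.619 3.958 0.31
vertex -3.267 3.261 0.138
vertex -2.871 3.348 1.017
endloop
endfacet
facet normal 0.883 0.427 0.196
outer loop
vertex -1.767 3.668 -0.045
vertex -1.944 3.599 0.903
vertex -1.493 2.879 0.442
endloop
endfacet
facet normal 0.069 0.190 0.979
outer loop
vertex -1.944 3.599 0.903
vertex -2.871 3.348 1.017
vertex -2.176 2.68 1.098
endloop
endfacet
facet normal -0.908 -0.059 0.415
outer loop
vertex -2.871 3.348 1.017
vertex -3.267 3.261 0.138
vertex -2.993 2.472 0.625
endloop
endfacet
facet normal -0.696 0.023 -0.718
outer loop
vertex -3.267 3.261 0.138
vertex -2.584 3.46 -0.518
vertex -2.816 2.541 -0.323
endloop
endfacet
facet normal 0.411 0.324 -0.852
outer loop
vertex -2.584 3.46 -0.518
vertex -1.767 3.668 -0.045
vertex -1.889 2.792 -0.437
endloop
endfacet
facet normal 0.607 -0.670 0.428
outer loop
vertex -2.141 2.182 0.27
vertex -1.493 2.879 0.442
vertex -2.176 2.68 1.098
endloop
endfacet
facet normal -0.078 -0.856 0.511
outer loop
vertex -2.141 2.182 0.27
vertex -2.176 2.68 1.098
vertex -2.993 2.472 0.625
endloop
endfacet
facet normal -0.370 -0.919 -0.136
outer loop
vertex -2.141 2.182 0.27
vertex -2.993 2.472 0.625
vertex -2.816 2.541 -0.323
endloop
endfacet
facet normal 0.133 -0.773 -0.620
outer loop
vertex -2.141 2.182 0.27
vertex -2.816 2.541 -0.323
vertex -1.889 2.792 -0.437
endloop
endfacet
facet normal 0.737 -0.619 -0.271
outer loop
vertex -2.141 2.182 0.27
vertex -1.889 2.792 -0.437
vertex -1.493 2.879 0.442
endloop
endfacet
facet normal 0.696 -0.023 0.718
outer loop
vertex -2.176 2.68 1.098
vertex -1.493 2.879 0.442
vertex -1.944 3.599 0.903
endloop
endfacet
facet normal -0.411 -0.324 0.852
outer loop
vertex -2.993 2.472 0.625
vertex -2.176 2.68 1.098
vertex -2.871 3.348 1.017
endloop
endfacet
facet normal -0.883 -0.427 -0.196
outer loop
vertex -2.816 2.541 -0.323
vertex -2.993 2.472 0.625
vertex -3.267 3.261 0.138
endloop
endfacet
facet normal -0.069 -0.190 -0.979
outer loop
vertex -1.889 2.792 -0.437
vertex -2.816 2.541 -0.323
vertex -2.584 3.46 -0.518
endloop
endfacet
facet normal 0.908 0.059 -0.415
outer loop
vertex -1.493 2.879 0.442
vertex -1.889 2.792 -0.437
vertex -1.767 3.668 -0.045
endloop
endfacet

endsolid


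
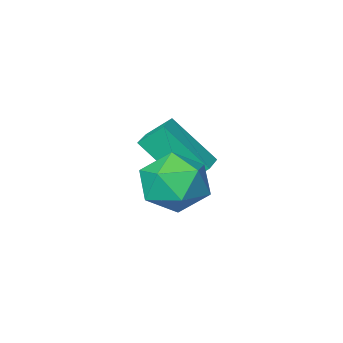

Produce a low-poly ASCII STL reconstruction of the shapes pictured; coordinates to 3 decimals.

solid 
facet normal -0.711 -0.697 -0.094
outer loop
vertex 0.37 -2.552 2.942
vertex -0.452 -1.526 1.557
vertex 0.926 -3.027 2.26
endloop
endfacet
facet normal 0.430 -0.538 0.725
outer loop
vertex 1.552 -2.414 2.343
vertex 0.37 -2.552 2.942
vertex 0.926 -3.027 2.26
endloop
endfacet
facet normal -0.711 -0.697 -0.094
outer loop
vertex 0.926 -3.027 2.26
vertex -0.452 -1.526 1.557
vertex 0.104 -2.001 0.875
endloop
endfacet
facet normal 0.556 -0.475 -0.682
outer loop
vertex 0.104 -2.001 0.875
vertex 1.552 -2.414 2.343
vertex 0.926 -3.027 2.26
endloop
endfacet
facet normal -0.556 0.475 0.682
outer loop
vertex 0.37 -2.552 2.942
vertex 0.174 -0.913 1.64
vertex -0.452 -1.526 1.557
endloop
endfacet
facet normal 0.430 -0.538 0.725
outer loop
vertex 0.996 -1.939 3.025
vertex 0.37 -2.552 2.942
vertex 1.552 -2.414 2.343
endloop
endfacet
facet normal -0.556 0.475 0.682
outer loop
vertex 0.996 -1.939 3.025
vertex 0.174 -0.913 1.64
vertex 0.37 -2.552 2.942
endloop
endfacet
facet normal -0.430 0.538 -0.725
outer loop
vertex -0.452 -1.526 1.557
vertex 0.174 -0.913 1.64
vertex 0.104 -2.001 0.875
endloop
endfacet
facet normal 0.556 -0.475 -0.682
outer loop
vertex 0.73 -1.388 0.958
vertex 1.552 -2.414 2.343
vertex 0.104 -2.001 0.875
endloop
endfacet
facet normal -0.430 0.538 -0.725
outer loop
vertex 0.104 -2.001 0.875
vertex 0.174 -0.913 1.64
vertex 0.73 -1.388 0.958
endloop
endfacet
facet normal 0.711 0.697 0.094
outer loop
vertex 0.73 -1.388 0.958
vertex 0.996 -1.939 3.025
vertex 1.552 -2.414 2.343
endloop
endfacet
facet normal 0.711 0.697 0.094
outer loop
vertex 0.174 -0.913 1.64
vertex 0.996 -1.939 3.025
vertex 0.73 -1.388 0.958
endloop
endfacet
facet normal -0.574 -0.544 0.612
outer loop
vertex 1.182 0.429 2.635
vertex 1.756 -0.424 2.416
vertex 2.024 0.199 3.22
endloop
endfacet
facet normal -0.540 0.136 0.831
outer loop
vertex 1.182 0.429 2.635
vertex 2.024 0.199 3.22
vertex 1.837 1.194 2.936
endloop
endfacet
facet normal -0.780 0.549 0.302
outer loop
vertex 1.182 0.429 2.635
vertex 1.837 1.194 2.936
vertex 1.453 1.186 1.958
endloop
endfacet
facet normal -0.962 0.127 -0.243
outer loop
vertex 1.182 0.429 2.635
vertex 1.453 1.186 1.958
vertex 1.403 0.187 1.636
endloop
endfacet
facet normal -0.835 -0.548 -0.052
outer loop
vertex 1.182 0.429 2.635
vertex 1.403 0.187 1.636
vertex 1.756 -0.424 2.416
endloop
endfacet
facet normal 0.146 0.297 0.944
outer loop
vertex 1.837 1.194 2.936
vertex 2.024 0.199 3.22
vertex 2.817 0.813 2.904
endloop
endfacet
facet normal 0.092 -0.802 0.591
outer loop
vertex 2.024 0.199 3.22
vertex 1.756 -0.424 2.416
vertex 2.767 -0.186 2.582
endloop
endfacet
facet normal -0.331 -0.810 -0.485
outer loop
vertex 1.756 -0.424 2.416
vertex 1.403 0.187 1.636
vertex 2.383 -0.194 1.604
endloop
endfacet
facet normal -0.536 0.283 -0.795
outer loop
vertex 1.403 0.187 1.636
vertex 1.453 1.186 1.958
vertex 2.196 0.801 1.32
endloop
endfacet
facet normal -0.242 0.966 0.087
outer loop
vertex 1.453 1.186 1.958
vertex 1.837 1.194 2.936
vertex 2.464 1.424 2.124
endloop
endfacet
facet normal 0.962 -0.127 0.243
outer loop
vertex 3.038 0.571 1.905
vertex 2.817 0.813 2.904
vertex 2.767 -0.186 2.582
endloop
endfacet
facet normal 0.780 -0.549 -0.302
outer loop
vertex 3.038 0.571 1.905
vertex 2.767 -0.186 2.582
vertex 2.383 -0.194 1.604
endloop
endfacet
facet normal 0.540 -0.136 -0.831
outer loop
vertex 3.038 0.571 1.905
vertex 2.383 -0.194 1.604
vertex 2.196 0.801 1.32
endloop
endfacet
facet normal 0.574 0.544 -0.612
outer loop
vertex 3.038 0.571 1.905
vertex 2.196 0.801 1.32
vertex 2.464 1.424 2.124
endloop
endfacet
facet normal 0.835 0.548 0.052
outer loop
vertex 3.038 0.571 1.905
vertex 2.464 1.424 2.124
vertex 2.817 0.813 2.904
endloop
endfacet
facet normal 0.536 -0.283 0.795
outer loop
vertex 2.767 -0.186 2.582
vertex 2.817 0.813 2.904
vertex 2.024 0.199 3.22
endloop
endfacet
facet normal 0.242 -0.966 -0.087
outer loop
vertex 2.383 -0.194 1.604
vertex 2.767 -0.186 2.582
vertex 1.756 -0.424 2.416
endloop
endfacet
facet normal -0.146 -0.297 -0.944
outer loop
vertex 2.196 0.801 1.32
vertex 2.383 -0.194 1.604
vertex 1.403 0.187 1.636
endloop
endfacet
facet normal -0.092 0.802 -0.591
outer loop
vertex 2.464 1.424 2.124
vertex 2.196 0.801 1.32
vertex 1.453 1.186 1.958
endloop
endfacet
facet normal 0.331 0.810 0.485
outer loop
vertex 2.817 0.813 2.904
vertex 2.464 1.424 2.124
vertex 1.837 1.194 2.936
endloop
endfacet

endsolid


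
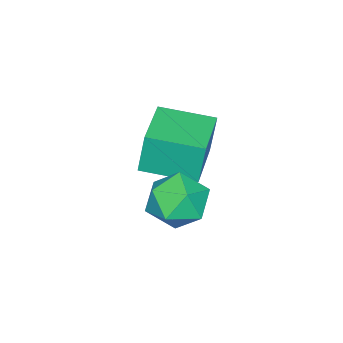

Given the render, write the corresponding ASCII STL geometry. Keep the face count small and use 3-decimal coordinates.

solid 
facet normal -0.036 0.925 0.379
outer loop
vertex 0.661 -1.194 -3.13
vertex -0.157 -1.459 -2.562
vertex 0.794 -1.577 -2.183
endloop
endfacet
facet normal 0.634 0.744 0.212
outer loop
vertex 0.661 -1.194 -3.13
vertex 0.794 -1.577 -2.183
vertex 1.407 -1.881 -2.952
endloop
endfacet
facet normal 0.653 0.584 -0.483
outer loop
vertex 0.661 -1.194 -3.13
vertex 1.407 -1.881 -2.952
vertex 0.836 -1.95 -3.807
endloop
endfacet
facet normal -0.007 0.666 -0.746
outer loop
vertex 0.661 -1.194 -3.13
vertex 0.836 -1.95 -3.807
vertex -0.131 -1.689 -3.565
endloop
endfacet
facet normal -0.431 0.877 -0.212
outer loop
vertex 0.661 -1.194 -3.13
vertex -0.131 -1.689 -3.565
vertex -0.157 -1.459 -2.562
endloop
endfacet
facet normal 0.801 0.154 0.578
outer loop
vertex 1.407 -1.881 -2.952
vertex 0.794 -1.577 -2.183
vertex 1.051 -2.571 -2.275
endloop
endfacet
facet normal -0.283 0.447 0.848
outer loop
vertex 0.794 -1.577 -2.183
vertex -0.157 -1.459 -2.562
vertex 0.084 -2.31 -2.033
endloop
endfacet
facet normal -0.923 0.370 -0.109
outer loop
vertex -0.157 -1.459 -2.562
vertex -0.131 -1.689 -3.565
vertex -0.487 -2.379 -2.888
endloop
endfacet
facet normal -0.235 0.029 -0.971
outer loop
vertex -0.131 -1.689 -3.565
vertex 0.836 -1.95 -3.807
vertex 0.126 -2.683 -3.657
endloop
endfacet
facet normal 0.831 -0.104 -0.546
outer loop
vertex 0.836 -1.95 -3.807
vertex 1.407 -1.881 -2.952
vertex 1.077 -2.801 -3.278
endloop
endfacet
facet normal 0.007 -0.666 0.746
outer loop
vertex 0.259 -3.066 -2.71
vertex 1.051 -2.571 -2.275
vertex 0.084 -2.31 -2.033
endloop
endfacet
facet normal -0.653 -0.584 0.483
outer loop
vertex 0.259 -3.066 -2.71
vertex 0.084 -2.31 -2.033
vertex -0.487 -2.379 -2.888
endloop
endfacet
facet normal -0.634 -0.744 -0.212
outer loop
vertex 0.259 -3.066 -2.71
vertex -0.487 -2.379 -2.888
vertex 0.126 -2.683 -3.657
endloop
endfacet
facet normal 0.036 -0.925 -0.379
outer loop
vertex 0.259 -3.066 -2.71
vertex 0.126 -2.683 -3.657
vertex 1.077 -2.801 -3.278
endloop
endfacet
facet normal 0.431 -0.877 0.212
outer loop
vertex 0.259 -3.066 -2.71
vertex 1.077 -2.801 -3.278
vertex 1.051 -2.571 -2.275
endloop
endfacet
facet normal 0.235 -0.029 0.971
outer loop
vertex 0.084 -2.31 -2.033
vertex 1.051 -2.571 -2.275
vertex 0.794 -1.577 -2.183
endloop
endfacet
facet normal -0.831 0.104 0.546
outer loop
vertex -0.487 -2.379 -2.888
vertex 0.084 -2.31 -2.033
vertex -0.157 -1.459 -2.562
endloop
endfacet
facet normal -0.801 -0.154 -0.578
outer loop
vertex 0.126 -2.683 -3.657
vertex -0.487 -2.379 -2.888
vertex -0.131 -1.689 -3.565
endloop
endfacet
facet normal 0.283 -0.447 -0.848
outer loop
vertex 1.077 -2.801 -3.278
vertex 0.126 -2.683 -3.657
vertex 0.836 -1.95 -3.807
endloop
endfacet
facet normal 0.923 -0.370 0.109
outer loop
vertex 1.051 -2.571 -2.275
vertex 1.077 -2.801 -3.278
vertex 1.407 -1.881 -2.952
endloop
endfacet
facet normal -0.918 -0.393 -0.049
outer loop
vertex -2.707 -4.966 -2.163
vertex -3.401 -3.313 -2.406
vertex -2.562 -5.121 -3.628
endloop
endfacet
facet normal 0.384 -0.914 0.135
outer loop
vertex -0.799 -4.367 -3.534
vertex -2.707 -4.966 -2.163
vertex -2.562 -5.121 -3.628
endloop
endfacet
facet normal -0.918 -0.393 -0.049
outer loop
vertex -2.562 -5.121 -3.628
vertex -3.401 -3.313 -2.406
vertex -3.257 -3.467 -3.871
endloop
endfacet
facet normal 0.097 -0.104 -0.990
outer loop
vertex -3.257 -3.467 -3.871
vertex -0.799 -4.367 -3.534
vertex -2.562 -5.121 -3.628
endloop
endfacet
facet normal -0.097 0.105 0.990
outer loop
vertex -2.707 -4.966 -2.163
vertex -1.638 -2.559 -2.312
vertex -3.401 -3.313 -2.406
endloop
endfacet
facet normal 0.383 -0.914 0.134
outer loop
vertex -0.943 -4.213 -2.069
vertex -2.707 -4.966 -2.163
vertex -0.799 -4.367 -3.534
endloop
endfacet
facet normal -0.097 0.105 0.990
outer loop
vertex -0.943 -4.213 -2.069
vertex -1.638 -2.559 -2.312
vertex -2.707 -4.966 -2.163
endloop
endfacet
facet normal -0.384 0.914 -0.134
outer loop
vertex -3.401 -3.313 -2.406
vertex -1.638 -2.559 -2.312
vertex -3.257 -3.467 -3.871
endloop
endfacet
facet normal 0.097 -0.105 -0.990
outer loop
vertex -1.493 -2.714 -3.777
vertex -0.799 -4.367 -3.534
vertex -3.257 -3.467 -3.871
endloop
endfacet
facet normal -0.383 0.914 -0.135
outer loop
vertex -3.257 -3.467 -3.871
vertex -1.638 -2.559 -2.312
vertex -1.493 -2.714 -3.777
endloop
endfacet
facet normal 0.918 0.393 0.049
outer loop
vertex -1.493 -2.714 -3.777
vertex -0.943 -4.213 -2.069
vertex -0.799 -4.367 -3.534
endloop
endfacet
facet normal 0.918 0.393 0.049
outer loop
vertex -1.638 -2.559 -2.312
vertex -0.943 -4.213 -2.069
vertex -1.493 -2.714 -3.777
endloop
endfacet

endsolid


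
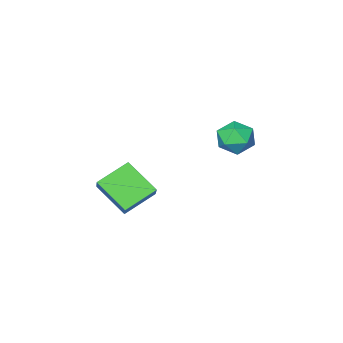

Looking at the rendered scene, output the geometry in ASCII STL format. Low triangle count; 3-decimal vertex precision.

solid 
facet normal -0.120 0.712 0.691
outer loop
vertex -3.087 0.157 -1.452
vertex -3.8 -0.377 -1.025
vertex -2.86 -0.493 -0.743
endloop
endfacet
facet normal 0.555 0.694 0.458
outer loop
vertex -3.087 0.157 -1.452
vertex -2.86 -0.493 -0.743
vertex -2.289 -0.419 -1.547
endloop
endfacet
facet normal 0.548 0.799 -0.247
outer loop
vertex -3.087 0.157 -1.452
vertex -2.289 -0.419 -1.547
vertex -2.877 -0.257 -2.325
endloop
endfacet
facet normal -0.131 0.883 -0.450
outer loop
vertex -3.087 0.157 -1.452
vertex -2.877 -0.257 -2.325
vertex -3.811 -0.231 -2.002
endloop
endfacet
facet normal -0.543 0.829 0.130
outer loop
vertex -3.087 0.157 -1.452
vertex -3.811 -0.231 -2.002
vertex -3.8 -0.377 -1.025
endloop
endfacet
facet normal 0.813 0.040 0.581
outer loop
vertex -2.289 -0.419 -1.547
vertex -2.86 -0.493 -0.743
vertex -2.509 -1.309 -1.178
endloop
endfacet
facet normal -0.279 0.070 0.958
outer loop
vertex -2.86 -0.493 -0.743
vertex -3.8 -0.377 -1.025
vertex -3.443 -1.283 -0.855
endloop
endfacet
facet normal -0.965 0.259 0.050
outer loop
vertex -3.8 -0.377 -1.025
vertex -3.811 -0.231 -2.002
vertex -4.031 -1.121 -1.633
endloop
endfacet
facet normal -0.298 0.346 -0.890
outer loop
vertex -3.811 -0.231 -2.002
vertex -2.877 -0.257 -2.325
vertex -3.46 -1.047 -2.437
endloop
endfacet
facet normal 0.801 0.210 -0.561
outer loop
vertex -2.877 -0.257 -2.325
vertex -2.289 -0.419 -1.547
vertex -2.52 -1.163 -2.155
endloop
endfacet
facet normal 0.131 -0.883 0.450
outer loop
vertex -3.233 -1.697 -1.728
vertex -2.509 -1.309 -1.178
vertex -3.443 -1.283 -0.855
endloop
endfacet
facet normal -0.548 -0.799 0.247
outer loop
vertex -3.233 -1.697 -1.728
vertex -3.443 -1.283 -0.855
vertex -4.031 -1.121 -1.633
endloop
endfacet
facet normal -0.555 -0.694 -0.458
outer loop
vertex -3.233 -1.697 -1.728
vertex -4.031 -1.121 -1.633
vertex -3.46 -1.047 -2.437
endloop
endfacet
facet normal 0.120 -0.712 -0.691
outer loop
vertex -3.233 -1.697 -1.728
vertex -3.46 -1.047 -2.437
vertex -2.52 -1.163 -2.155
endloop
endfacet
facet normal 0.543 -0.829 -0.130
outer loop
vertex -3.233 -1.697 -1.728
vertex -2.52 -1.163 -2.155
vertex -2.509 -1.309 -1.178
endloop
endfacet
facet normal 0.298 -0.346 0.890
outer loop
vertex -3.443 -1.283 -0.855
vertex -2.509 -1.309 -1.178
vertex -2.86 -0.493 -0.743
endloop
endfacet
facet normal -0.801 -0.210 0.561
outer loop
vertex -4.031 -1.121 -1.633
vertex -3.443 -1.283 -0.855
vertex -3.8 -0.377 -1.025
endloop
endfacet
facet normal -0.813 -0.040 -0.581
outer loop
vertex -3.46 -1.047 -2.437
vertex -4.031 -1.121 -1.633
vertex -3.811 -0.231 -2.002
endloop
endfacet
facet normal 0.279 -0.070 -0.958
outer loop
vertex -2.52 -1.163 -2.155
vertex -3.46 -1.047 -2.437
vertex -2.877 -0.257 -2.325
endloop
endfacet
facet normal 0.965 -0.259 -0.050
outer loop
vertex -2.509 -1.309 -1.178
vertex -2.52 -1.163 -2.155
vertex -2.289 -0.419 -1.547
endloop
endfacet
facet normal -0.894 0.065 0.443
outer loop
vertex 1.252 -2.777 -2.916
vertex 1.75 -1.95 -2.031
vertex 0.794 -1.278 -4.059
endloop
endfacet
facet normal -0.380 -0.631 -0.676
outer loop
vertex 2.35 -1.39 -4.829
vertex 1.252 -2.777 -2.916
vertex 0.794 -1.278 -4.059
endloop
endfacet
facet normal -0.894 0.064 0.443
outer loop
vertex 0.794 -1.278 -4.059
vertex 1.75 -1.95 -2.031
vertex 1.292 -0.451 -3.173
endloop
endfacet
facet normal -0.236 0.773 -0.589
outer loop
vertex 1.292 -0.451 -3.173
vertex 2.35 -1.39 -4.829
vertex 0.794 -1.278 -4.059
endloop
endfacet
facet normal 0.236 -0.773 0.589
outer loop
vertex 1.252 -2.777 -2.916
vertex 3.306 -2.062 -2.801
vertex 1.75 -1.95 -2.031
endloop
endfacet
facet normal -0.380 -0.631 -0.676
outer loop
vertex 2.808 -2.889 -3.687
vertex 1.252 -2.777 -2.916
vertex 2.35 -1.39 -4.829
endloop
endfacet
facet normal 0.236 -0.773 0.589
outer loop
vertex 2.808 -2.889 -3.687
vertex 3.306 -2.062 -2.801
vertex 1.252 -2.777 -2.916
endloop
endfacet
facet normal 0.380 0.631 0.676
outer loop
vertex 1.75 -1.95 -2.031
vertex 3.306 -2.062 -2.801
vertex 1.292 -0.451 -3.173
endloop
endfacet
facet normal -0.236 0.773 -0.589
outer loop
vertex 2.848 -0.563 -3.944
vertex 2.35 -1.39 -4.829
vertex 1.292 -0.451 -3.173
endloop
endfacet
facet normal 0.380 0.631 0.676
outer loop
vertex 1.292 -0.451 -3.173
vertex 3.306 -2.062 -2.801
vertex 2.848 -0.563 -3.944
endloop
endfacet
facet normal 0.894 -0.064 -0.443
outer loop
vertex 2.848 -0.563 -3.944
vertex 2.808 -2.889 -3.687
vertex 2.35 -1.39 -4.829
endloop
endfacet
facet normal 0.894 -0.064 -0.443
outer loop
vertex 3.306 -2.062 -2.801
vertex 2.808 -2.889 -3.687
vertex 2.848 -0.563 -3.944
endloop
endfacet

endsolid


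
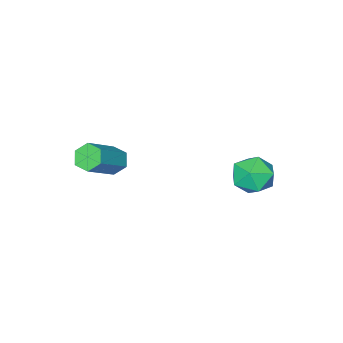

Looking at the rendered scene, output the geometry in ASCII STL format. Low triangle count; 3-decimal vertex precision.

solid 
facet normal -0.788 -0.116 -0.605
outer loop
vertex 0.828 -0.932 -1.227
vertex 0.472 -1.316 -0.69
vertex 0.395 -0.571 -0.732
endloop
endfacet
facet normal 0.215 0.869 -0.445
outer loop
vertex 0.828 -0.932 -1.227
vertex 0.395 -0.571 -0.732
vertex 2.544 -0.68 0.094
endloop
endfacet
facet normal 0.215 0.869 -0.446
outer loop
vertex 2.544 -0.68 0.094
vertex 0.395 -0.571 -0.732
vertex 2.111 -0.319 0.588
endloop
endfacet
facet normal 0.787 0.116 0.606
outer loop
vertex 2.544 -0.68 0.094
vertex 2.111 -0.319 0.588
vertex 2.188 -1.064 0.63
endloop
endfacet
facet normal -0.787 -0.115 -0.607
outer loop
vertex 0.395 -0.571 -0.732
vertex 0.472 -1.316 -0.69
vertex 0.038 -0.955 -0.196
endloop
endfacet
facet normal -0.393 0.851 0.348
outer loop
vertex 0.395 -0.571 -0.732
vertex 0.038 -0.955 -0.196
vertex 2.111 -0.319 0.588
endloop
endfacet
facet normal -0.393 0.851 0.349
outer loop
vertex 2.111 -0.319 0.588
vertex 0.038 -0.955 -0.196
vertex 1.755 -0.704 1.125
endloop
endfacet
facet normal 0.788 0.116 0.605
outer loop
vertex 2.111 -0.319 0.588
vertex 1.755 -0.704 1.125
vertex 2.188 -1.064 0.63
endloop
endfacet
facet normal -0.787 -0.117 -0.606
outer loop
vertex 0.038 -0.955 -0.196
vertex 0.472 -1.316 -0.69
vertex 0.116 -1.7 -0.154
endloop
endfacet
facet normal -0.608 -0.019 0.794
outer loop
vertex 0.038 -0.955 -0.196
vertex 0.116 -1.7 -0.154
vertex 1.755 -0.704 1.125
endloop
endfacet
facet normal -0.608 -0.018 0.794
outer loop
vertex 1.755 -0.704 1.125
vertex 0.116 -1.7 -0.154
vertex 1.832 -1.448 1.167
endloop
endfacet
facet normal 0.788 0.116 0.605
outer loop
vertex 1.755 -0.704 1.125
vertex 1.832 -1.448 1.167
vertex 2.188 -1.064 0.63
endloop
endfacet
facet normal -0.787 -0.116 -0.606
outer loop
vertex 0.116 -1.7 -0.154
vertex 0.472 -1.316 -0.69
vertex 0.549 -2.061 -0.648
endloop
endfacet
facet normal -0.216 -0.869 0.446
outer loop
vertex 0.116 -1.7 -0.154
vertex 0.549 -2.061 -0.648
vertex 1.832 -1.448 1.167
endloop
endfacet
facet normal -0.215 -0.869 0.446
outer loop
vertex 1.832 -1.448 1.167
vertex 0.549 -2.061 -0.648
vertex 2.265 -1.809 0.672
endloop
endfacet
facet normal 0.788 0.116 0.605
outer loop
vertex 1.832 -1.448 1.167
vertex 2.265 -1.809 0.672
vertex 2.188 -1.064 0.63
endloop
endfacet
facet normal -0.788 -0.116 -0.605
outer loop
vertex 0.549 -2.061 -0.648
vertex 0.472 -1.316 -0.69
vertex 0.905 -1.676 -1.185
endloop
endfacet
facet normal 0.393 -0.851 -0.349
outer loop
vertex 0.549 -2.061 -0.648
vertex 0.905 -1.676 -1.185
vertex 2.265 -1.809 0.672
endloop
endfacet
facet normal 0.392 -0.851 -0.348
outer loop
vertex 2.265 -1.809 0.672
vertex 0.905 -1.676 -1.185
vertex 2.622 -1.425 0.136
endloop
endfacet
facet normal 0.787 0.115 0.607
outer loop
vertex 2.265 -1.809 0.672
vertex 2.622 -1.425 0.136
vertex 2.188 -1.064 0.63
endloop
endfacet
facet normal -0.788 -0.116 -0.605
outer loop
vertex 0.905 -1.676 -1.185
vertex 0.472 -1.316 -0.69
vertex 0.828 -0.932 -1.227
endloop
endfacet
facet normal 0.608 0.018 -0.794
outer loop
vertex 0.905 -1.676 -1.185
vertex 0.828 -0.932 -1.227
vertex 2.622 -1.425 0.136
endloop
endfacet
facet normal 0.608 0.019 -0.794
outer loop
vertex 2.622 -1.425 0.136
vertex 0.828 -0.932 -1.227
vertex 2.544 -0.68 0.094
endloop
endfacet
facet normal 0.787 0.117 0.606
outer loop
vertex 2.622 -1.425 0.136
vertex 2.544 -0.68 0.094
vertex 2.188 -1.064 0.63
endloop
endfacet
facet normal -0.758 -0.301 0.579
outer loop
vertex -4.697 3.392 -1.157
vertex -4.203 2.376 -1.039
vertex -3.971 3.208 -0.303
endloop
endfacet
facet normal -0.653 0.403 0.642
outer loop
vertex -4.697 3.392 -1.157
vertex -3.971 3.208 -0.303
vertex -3.934 4.186 -0.879
endloop
endfacet
facet normal -0.720 0.694 -0.006
outer loop
vertex -4.697 3.392 -1.157
vertex -3.934 4.186 -0.879
vertex -4.144 3.958 -1.971
endloop
endfacet
facet normal -0.866 0.170 -0.470
outer loop
vertex -4.697 3.392 -1.157
vertex -4.144 3.958 -1.971
vertex -4.31 2.839 -2.07
endloop
endfacet
facet normal -0.889 -0.445 -0.107
outer loop
vertex -4.697 3.392 -1.157
vertex -4.31 2.839 -2.07
vertex -4.203 2.376 -1.039
endloop
endfacet
facet normal 0.018 0.507 0.862
outer loop
vertex -3.934 4.186 -0.879
vertex -3.971 3.208 -0.303
vertex -2.97 3.661 -0.59
endloop
endfacet
facet normal -0.151 -0.631 0.761
outer loop
vertex -3.971 3.208 -0.303
vertex -4.203 2.376 -1.039
vertex -3.136 2.542 -0.689
endloop
endfacet
facet normal -0.365 -0.863 -0.350
outer loop
vertex -4.203 2.376 -1.039
vertex -4.31 2.839 -2.07
vertex -3.346 2.314 -1.781
endloop
endfacet
facet normal -0.328 0.131 -0.936
outer loop
vertex -4.31 2.839 -2.07
vertex -4.144 3.958 -1.971
vertex -3.309 3.292 -2.357
endloop
endfacet
facet normal -0.091 0.978 -0.187
outer loop
vertex -4.144 3.958 -1.971
vertex -3.934 4.186 -0.879
vertex -3.077 4.124 -1.621
endloop
endfacet
facet normal 0.866 -0.170 0.470
outer loop
vertex -2.583 3.108 -1.503
vertex -2.97 3.661 -0.59
vertex -3.136 2.542 -0.689
endloop
endfacet
facet normal 0.720 -0.694 0.006
outer loop
vertex -2.583 3.108 -1.503
vertex -3.136 2.542 -0.689
vertex -3.346 2.314 -1.781
endloop
endfacet
facet normal 0.653 -0.403 -0.642
outer loop
vertex -2.583 3.108 -1.503
vertex -3.346 2.314 -1.781
vertex -3.309 3.292 -2.357
endloop
endfacet
facet normal 0.758 0.301 -0.579
outer loop
vertex -2.583 3.108 -1.503
vertex -3.309 3.292 -2.357
vertex -3.077 4.124 -1.621
endloop
endfacet
facet normal 0.889 0.445 0.107
outer loop
vertex -2.583 3.108 -1.503
vertex -3.077 4.124 -1.621
vertex -2.97 3.661 -0.59
endloop
endfacet
facet normal 0.328 -0.131 0.936
outer loop
vertex -3.136 2.542 -0.689
vertex -2.97 3.661 -0.59
vertex -3.971 3.208 -0.303
endloop
endfacet
facet normal 0.091 -0.978 0.187
outer loop
vertex -3.346 2.314 -1.781
vertex -3.136 2.542 -0.689
vertex -4.203 2.376 -1.039
endloop
endfacet
facet normal -0.018 -0.507 -0.862
outer loop
vertex -3.309 3.292 -2.357
vertex -3.346 2.314 -1.781
vertex -4.31 2.839 -2.07
endloop
endfacet
facet normal 0.151 0.631 -0.761
outer loop
vertex -3.077 4.124 -1.621
vertex -3.309 3.292 -2.357
vertex -4.144 3.958 -1.971
endloop
endfacet
facet normal 0.365 0.863 0.350
outer loop
vertex -2.97 3.661 -0.59
vertex -3.077 4.124 -1.621
vertex -3.934 4.186 -0.879
endloop
endfacet

endsolid


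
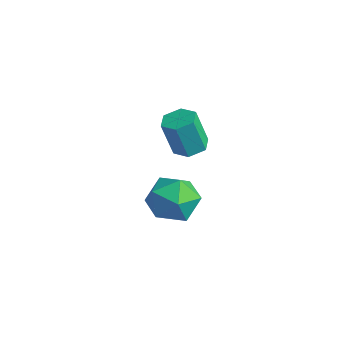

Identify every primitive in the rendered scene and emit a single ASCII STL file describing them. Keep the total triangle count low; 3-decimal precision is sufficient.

solid 
facet normal -0.829 0.534 0.166
outer loop
vertex 1.705 2.615 -4.406
vertex 1.69 2.234 -3.258
vertex 2.283 3.246 -3.552
endloop
endfacet
facet normal -0.423 0.842 -0.335
outer loop
vertex 1.705 2.615 -4.406
vertex 2.283 3.246 -3.552
vertex 2.8 3.076 -4.632
endloop
endfacet
facet normal -0.335 0.372 -0.866
outer loop
vertex 1.705 2.615 -4.406
vertex 2.8 3.076 -4.632
vertex 2.525 1.959 -5.005
endloop
endfacet
facet normal -0.686 -0.225 -0.692
outer loop
vertex 1.705 2.615 -4.406
vertex 2.525 1.959 -5.005
vertex 1.839 1.439 -4.156
endloop
endfacet
facet normal -0.991 -0.124 -0.054
outer loop
vertex 1.705 2.615 -4.406
vertex 1.839 1.439 -4.156
vertex 1.69 2.234 -3.258
endloop
endfacet
facet normal 0.216 0.975 -0.050
outer loop
vertex 2.8 3.076 -4.632
vertex 2.283 3.246 -3.552
vertex 3.461 2.981 -3.624
endloop
endfacet
facet normal -0.439 0.478 0.761
outer loop
vertex 2.283 3.246 -3.552
vertex 1.69 2.234 -3.258
vertex 2.775 2.461 -2.775
endloop
endfacet
facet normal -0.701 -0.588 0.404
outer loop
vertex 1.69 2.234 -3.258
vertex 1.839 1.439 -4.156
vertex 2.5 1.344 -3.148
endloop
endfacet
facet normal -0.207 -0.751 -0.627
outer loop
vertex 1.839 1.439 -4.156
vertex 2.525 1.959 -5.005
vertex 3.017 1.174 -4.228
endloop
endfacet
facet normal 0.359 0.215 -0.908
outer loop
vertex 2.525 1.959 -5.005
vertex 2.8 3.076 -4.632
vertex 3.61 2.186 -4.522
endloop
endfacet
facet normal 0.686 0.225 0.692
outer loop
vertex 3.595 1.805 -3.374
vertex 3.461 2.981 -3.624
vertex 2.775 2.461 -2.775
endloop
endfacet
facet normal 0.335 -0.372 0.866
outer loop
vertex 3.595 1.805 -3.374
vertex 2.775 2.461 -2.775
vertex 2.5 1.344 -3.148
endloop
endfacet
facet normal 0.423 -0.842 0.335
outer loop
vertex 3.595 1.805 -3.374
vertex 2.5 1.344 -3.148
vertex 3.017 1.174 -4.228
endloop
endfacet
facet normal 0.829 -0.534 -0.166
outer loop
vertex 3.595 1.805 -3.374
vertex 3.017 1.174 -4.228
vertex 3.61 2.186 -4.522
endloop
endfacet
facet normal 0.991 0.124 0.054
outer loop
vertex 3.595 1.805 -3.374
vertex 3.61 2.186 -4.522
vertex 3.461 2.981 -3.624
endloop
endfacet
facet normal 0.207 0.751 0.627
outer loop
vertex 2.775 2.461 -2.775
vertex 3.461 2.981 -3.624
vertex 2.283 3.246 -3.552
endloop
endfacet
facet normal -0.359 -0.215 0.908
outer loop
vertex 2.5 1.344 -3.148
vertex 2.775 2.461 -2.775
vertex 1.69 2.234 -3.258
endloop
endfacet
facet normal -0.216 -0.975 0.050
outer loop
vertex 3.017 1.174 -4.228
vertex 2.5 1.344 -3.148
vertex 1.839 1.439 -4.156
endloop
endfacet
facet normal 0.439 -0.478 -0.761
outer loop
vertex 3.61 2.186 -4.522
vertex 3.017 1.174 -4.228
vertex 2.525 1.959 -5.005
endloop
endfacet
facet normal 0.701 0.588 -0.404
outer loop
vertex 3.461 2.981 -3.624
vertex 3.61 2.186 -4.522
vertex 2.8 3.076 -4.632
endloop
endfacet
facet normal 0.125 0.251 -0.960
outer loop
vertex 4.031 2.755 -0.308
vertex 3.345 2.55 -0.451
vertex 3.486 3.238 -0.253
endloop
endfacet
facet normal 0.654 0.707 0.270
outer loop
vertex 4.031 2.755 -0.308
vertex 3.486 3.238 -0.253
vertex 3.821 2.336 1.295
endloop
endfacet
facet normal 0.653 0.707 0.271
outer loop
vertex 3.821 2.336 1.295
vertex 3.486 3.238 -0.253
vertex 3.276 2.818 1.35
endloop
endfacet
facet normal -0.126 -0.252 0.960
outer loop
vertex 3.821 2.336 1.295
vertex 3.276 2.818 1.35
vertex 3.135 2.13 1.151
endloop
endfacet
facet normal 0.125 0.251 -0.960
outer loop
vertex 3.486 3.238 -0.253
vertex 3.345 2.55 -0.451
vertex 2.8 3.033 -0.396
endloop
endfacet
facet normal -0.319 0.926 0.201
outer loop
vertex 3.486 3.238 -0.253
vertex 2.8 3.033 -0.396
vertex 3.276 2.818 1.35
endloop
endfacet
facet normal -0.319 0.926 0.201
outer loop
vertex 3.276 2.818 1.35
vertex 2.8 3.033 -0.396
vertex 2.59 2.613 1.206
endloop
endfacet
facet normal -0.126 -0.252 0.960
outer loop
vertex 3.276 2.818 1.35
vertex 2.59 2.613 1.206
vertex 3.135 2.13 1.151
endloop
endfacet
facet normal 0.126 0.251 -0.960
outer loop
vertex 2.8 3.033 -0.396
vertex 3.345 2.55 -0.451
vertex 2.659 2.344 -0.595
endloop
endfacet
facet normal -0.973 0.219 -0.070
outer loop
vertex 2.8 3.033 -0.396
vertex 2.659 2.344 -0.595
vertex 2.59 2.613 1.206
endloop
endfacet
facet normal -0.973 0.220 -0.070
outer loop
vertex 2.59 2.613 1.206
vertex 2.659 2.344 -0.595
vertex 2.449 1.925 1.008
endloop
endfacet
facet normal -0.125 -0.251 0.960
outer loop
vertex 2.59 2.613 1.206
vertex 2.449 1.925 1.008
vertex 3.135 2.13 1.151
endloop
endfacet
facet normal 0.126 0.252 -0.960
outer loop
vertex 2.659 2.344 -0.595
vertex 3.345 2.55 -0.451
vertex 3.204 1.862 -0.65
endloop
endfacet
facet normal -0.653 -0.707 -0.270
outer loop
vertex 2.659 2.344 -0.595
vertex 3.204 1.862 -0.65
vertex 2.449 1.925 1.008
endloop
endfacet
facet normal -0.654 -0.707 -0.271
outer loop
vertex 2.449 1.925 1.008
vertex 3.204 1.862 -0.65
vertex 2.994 1.442 0.953
endloop
endfacet
facet normal -0.125 -0.251 0.960
outer loop
vertex 2.449 1.925 1.008
vertex 2.994 1.442 0.953
vertex 3.135 2.13 1.151
endloop
endfacet
facet normal 0.126 0.252 -0.960
outer loop
vertex 3.204 1.862 -0.65
vertex 3.345 2.55 -0.451
vertex 3.89 2.067 -0.506
endloop
endfacet
facet normal 0.319 -0.926 -0.201
outer loop
vertex 3.204 1.862 -0.65
vertex 3.89 2.067 -0.506
vertex 2.994 1.442 0.953
endloop
endfacet
facet normal 0.319 -0.926 -0.201
outer loop
vertex 2.994 1.442 0.953
vertex 3.89 2.067 -0.506
vertex 3.68 1.647 1.096
endloop
endfacet
facet normal -0.125 -0.251 0.960
outer loop
vertex 2.994 1.442 0.953
vertex 3.68 1.647 1.096
vertex 3.135 2.13 1.151
endloop
endfacet
facet normal 0.125 0.251 -0.960
outer loop
vertex 3.89 2.067 -0.506
vertex 3.345 2.55 -0.451
vertex 4.031 2.755 -0.308
endloop
endfacet
facet normal 0.973 -0.220 0.070
outer loop
vertex 3.89 2.067 -0.506
vertex 4.031 2.755 -0.308
vertex 3.68 1.647 1.096
endloop
endfacet
facet normal 0.973 -0.219 0.070
outer loop
vertex 3.68 1.647 1.096
vertex 4.031 2.755 -0.308
vertex 3.821 2.336 1.295
endloop
endfacet
facet normal -0.126 -0.251 0.960
outer loop
vertex 3.68 1.647 1.096
vertex 3.821 2.336 1.295
vertex 3.135 2.13 1.151
endloop
endfacet

endsolid


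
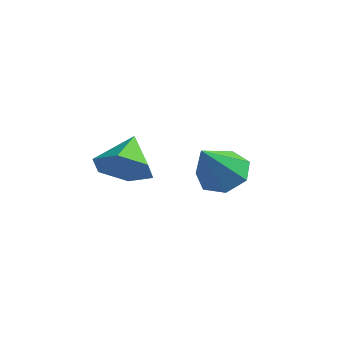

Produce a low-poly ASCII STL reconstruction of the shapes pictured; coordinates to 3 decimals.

solid 
facet normal 0.335 -0.768 -0.546
outer loop
vertex -0.789 -1.178 3.148
vertex -1.594 -1.266 2.778
vertex -0.988 -0.735 2.402
endloop
endfacet
facet normal 0.615 0.739 0.275
outer loop
vertex -0.789 -1.178 3.148
vertex -0.988 -0.735 2.402
vertex -2.026 -0.274 3.482
endloop
endfacet
facet normal 0.335 -0.768 -0.545
outer loop
vertex -0.988 -0.735 2.402
vertex -1.594 -1.266 2.778
vertex -1.792 -0.823 2.032
endloop
endfacet
facet normal 0.056 0.937 -0.346
outer loop
vertex -0.988 -0.735 2.402
vertex -1.792 -0.823 2.032
vertex -2.026 -0.274 3.482
endloop
endfacet
facet normal 0.334 -0.769 -0.545
outer loop
vertex -1.792 -0.823 2.032
vertex -1.594 -1.266 2.778
vertex -2.399 -1.354 2.409
endloop
endfacet
facet normal -0.730 0.592 -0.342
outer loop
vertex -1.792 -0.823 2.032
vertex -2.399 -1.354 2.409
vertex -2.026 -0.274 3.482
endloop
endfacet
facet normal 0.334 -0.769 -0.545
outer loop
vertex -2.399 -1.354 2.409
vertex -1.594 -1.266 2.778
vertex -2.201 -1.797 3.155
endloop
endfacet
facet normal -0.958 0.049 0.283
outer loop
vertex -2.399 -1.354 2.409
vertex -2.201 -1.797 3.155
vertex -2.026 -0.274 3.482
endloop
endfacet
facet normal 0.334 -0.769 -0.545
outer loop
vertex -2.201 -1.797 3.155
vertex -1.594 -1.266 2.778
vertex -1.396 -1.709 3.524
endloop
endfacet
facet normal -0.399 -0.149 0.905
outer loop
vertex -2.201 -1.797 3.155
vertex -1.396 -1.709 3.524
vertex -2.026 -0.274 3.482
endloop
endfacet
facet normal 0.335 -0.769 -0.545
outer loop
vertex -1.396 -1.709 3.524
vertex -1.594 -1.266 2.778
vertex -0.789 -1.178 3.148
endloop
endfacet
facet normal 0.387 0.196 0.901
outer loop
vertex -1.396 -1.709 3.524
vertex -0.789 -1.178 3.148
vertex -2.026 -0.274 3.482
endloop
endfacet
facet normal -0.022 0.629 -0.777
outer loop
vertex -0.29 2.673 1.834
vertex -0.839 2.172 1.444
vertex -0.994 2.811 1.966
endloop
endfacet
facet normal 0.247 0.431 0.868
outer loop
vertex -0.29 2.673 1.834
vertex -0.994 2.811 1.966
vertex -0.801 1.108 2.756
endloop
endfacet
facet normal -0.023 0.629 -0.777
outer loop
vertex -0.994 2.811 1.966
vertex -0.839 2.172 1.444
vertex -1.581 2.467 1.705
endloop
endfacet
facet normal -0.531 0.306 0.790
outer loop
vertex -0.994 2.811 1.966
vertex -1.581 2.467 1.705
vertex -0.801 1.108 2.756
endloop
endfacet
facet normal -0.023 0.630 -0.777
outer loop
vertex -1.581 2.467 1.705
vertex -0.839 2.172 1.444
vertex -1.61 1.901 1.247
endloop
endfacet
facet normal -0.902 -0.242 0.356
outer loop
vertex -1.581 2.467 1.705
vertex -1.61 1.901 1.247
vertex -0.801 1.108 2.756
endloop
endfacet
facet normal -0.023 0.630 -0.776
outer loop
vertex -1.61 1.901 1.247
vertex -0.839 2.172 1.444
vertex -1.059 1.539 0.937
endloop
endfacet
facet normal -0.587 -0.802 -0.107
outer loop
vertex -1.61 1.901 1.247
vertex -1.059 1.539 0.937
vertex -0.801 1.108 2.756
endloop
endfacet
facet normal -0.023 0.630 -0.776
outer loop
vertex -1.059 1.539 0.937
vertex -0.839 2.172 1.444
vertex -0.342 1.653 1.008
endloop
endfacet
facet normal 0.176 -0.952 -0.251
outer loop
vertex -1.059 1.539 0.937
vertex -0.342 1.653 1.008
vertex -0.801 1.108 2.756
endloop
endfacet
facet normal -0.023 0.630 -0.776
outer loop
vertex -0.342 1.653 1.008
vertex -0.839 2.172 1.444
vertex -0.0 2.158 1.408
endloop
endfacet
facet normal 0.815 -0.579 0.034
outer loop
vertex -0.342 1.653 1.008
vertex -0.0 2.158 1.408
vertex -0.801 1.108 2.756
endloop
endfacet
facet normal -0.023 0.630 -0.777
outer loop
vertex -0.0 2.158 1.408
vertex -0.839 2.172 1.444
vertex -0.29 2.673 1.834
endloop
endfacet
facet normal 0.846 0.037 0.532
outer loop
vertex -0.0 2.158 1.408
vertex -0.29 2.673 1.834
vertex -0.801 1.108 2.756
endloop
endfacet

endsolid
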